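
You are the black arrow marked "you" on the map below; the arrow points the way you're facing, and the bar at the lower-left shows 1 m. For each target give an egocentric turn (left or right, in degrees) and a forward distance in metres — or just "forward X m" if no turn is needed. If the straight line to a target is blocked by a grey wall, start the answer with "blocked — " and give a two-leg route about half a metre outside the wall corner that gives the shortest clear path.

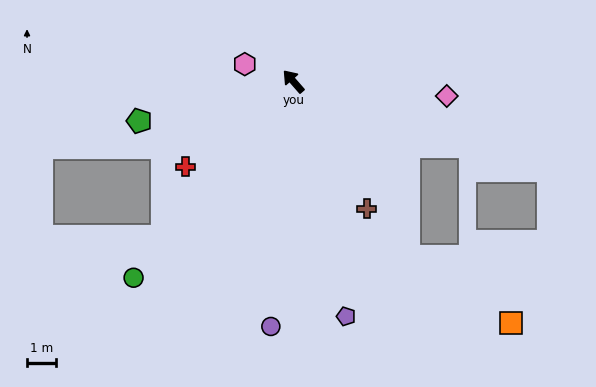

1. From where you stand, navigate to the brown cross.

turn left 169°, forward 5.1 m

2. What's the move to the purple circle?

turn left 134°, forward 8.5 m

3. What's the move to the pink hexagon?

turn left 29°, forward 1.8 m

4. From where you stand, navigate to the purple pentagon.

turn left 151°, forward 8.3 m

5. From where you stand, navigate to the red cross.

turn left 87°, forward 4.7 m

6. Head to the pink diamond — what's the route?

turn right 137°, forward 5.3 m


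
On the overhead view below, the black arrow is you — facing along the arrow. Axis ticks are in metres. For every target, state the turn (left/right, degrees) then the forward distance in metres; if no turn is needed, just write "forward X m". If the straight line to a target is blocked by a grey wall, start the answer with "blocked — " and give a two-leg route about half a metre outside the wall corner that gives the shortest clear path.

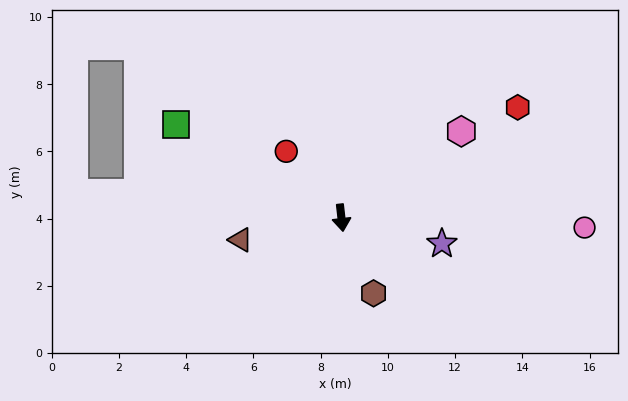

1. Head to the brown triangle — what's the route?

turn right 84°, forward 3.1 m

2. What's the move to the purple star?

turn left 69°, forward 3.1 m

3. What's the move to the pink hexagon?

turn left 119°, forward 4.4 m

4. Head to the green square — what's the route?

turn right 126°, forward 5.7 m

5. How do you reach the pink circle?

turn left 81°, forward 7.2 m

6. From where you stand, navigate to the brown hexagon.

turn left 17°, forward 2.4 m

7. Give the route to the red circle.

turn right 147°, forward 2.6 m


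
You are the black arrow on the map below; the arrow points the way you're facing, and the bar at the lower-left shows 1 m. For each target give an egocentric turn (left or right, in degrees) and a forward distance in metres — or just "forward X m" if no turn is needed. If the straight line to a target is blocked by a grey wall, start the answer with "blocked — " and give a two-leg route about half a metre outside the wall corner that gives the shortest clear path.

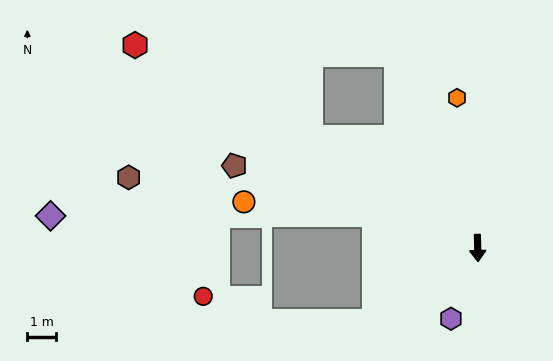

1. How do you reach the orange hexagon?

turn right 174°, forward 5.2 m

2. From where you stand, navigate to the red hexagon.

turn right 122°, forward 13.7 m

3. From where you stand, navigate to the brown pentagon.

turn right 110°, forward 8.8 m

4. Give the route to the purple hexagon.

turn right 22°, forward 2.6 m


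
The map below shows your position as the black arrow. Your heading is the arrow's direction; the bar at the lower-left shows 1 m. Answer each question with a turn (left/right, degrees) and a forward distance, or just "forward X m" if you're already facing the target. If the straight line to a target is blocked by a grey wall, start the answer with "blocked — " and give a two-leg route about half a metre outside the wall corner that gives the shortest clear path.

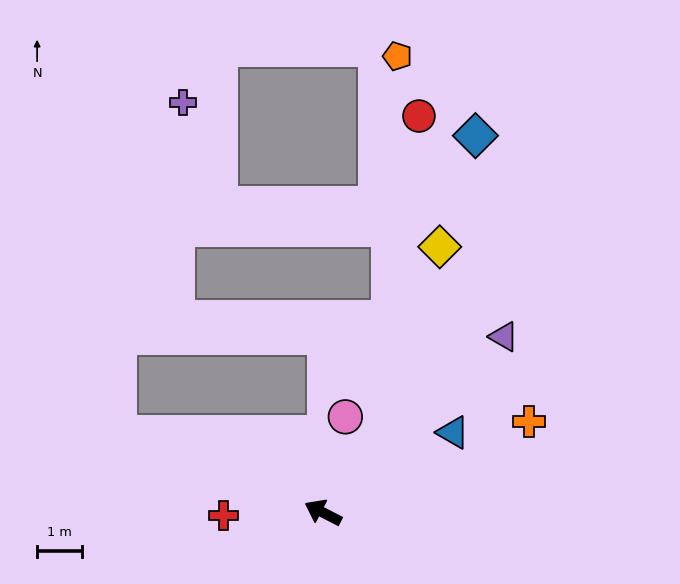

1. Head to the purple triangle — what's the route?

turn right 109°, forward 5.6 m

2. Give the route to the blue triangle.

turn right 121°, forward 3.4 m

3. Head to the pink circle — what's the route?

turn right 76°, forward 2.2 m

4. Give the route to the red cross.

turn left 29°, forward 2.2 m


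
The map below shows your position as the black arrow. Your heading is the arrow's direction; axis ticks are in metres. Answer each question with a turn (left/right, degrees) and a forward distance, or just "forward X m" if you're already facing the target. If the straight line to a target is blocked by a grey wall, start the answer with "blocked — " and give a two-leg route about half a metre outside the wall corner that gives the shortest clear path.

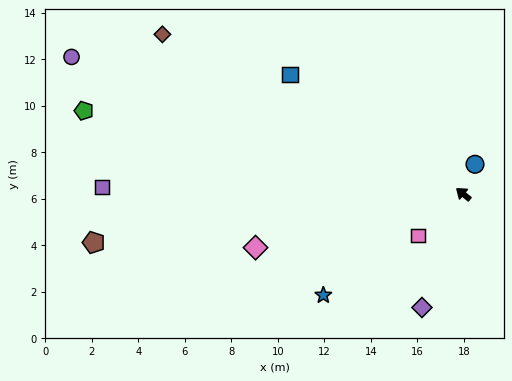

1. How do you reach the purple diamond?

turn left 109°, forward 5.2 m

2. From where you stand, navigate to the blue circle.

turn right 72°, forward 1.4 m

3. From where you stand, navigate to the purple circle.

turn left 20°, forward 17.9 m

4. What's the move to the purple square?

turn left 38°, forward 15.6 m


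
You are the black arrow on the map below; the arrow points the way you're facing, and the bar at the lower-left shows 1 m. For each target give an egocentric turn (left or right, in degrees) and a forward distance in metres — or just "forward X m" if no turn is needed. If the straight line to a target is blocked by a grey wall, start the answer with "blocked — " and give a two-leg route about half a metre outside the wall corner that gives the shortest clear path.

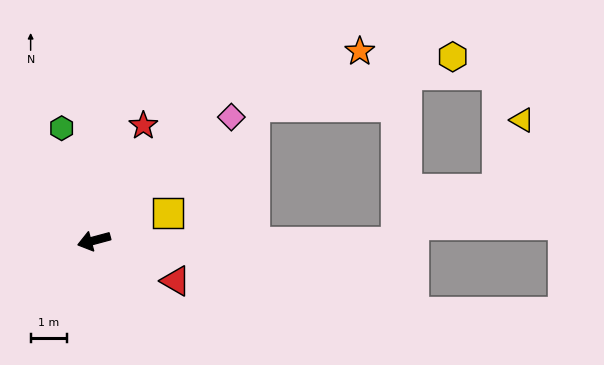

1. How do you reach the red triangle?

turn left 139°, forward 2.5 m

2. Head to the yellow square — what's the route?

turn right 175°, forward 2.2 m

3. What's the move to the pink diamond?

turn right 153°, forward 5.1 m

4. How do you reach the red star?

turn right 128°, forward 3.4 m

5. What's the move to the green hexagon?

turn right 89°, forward 3.2 m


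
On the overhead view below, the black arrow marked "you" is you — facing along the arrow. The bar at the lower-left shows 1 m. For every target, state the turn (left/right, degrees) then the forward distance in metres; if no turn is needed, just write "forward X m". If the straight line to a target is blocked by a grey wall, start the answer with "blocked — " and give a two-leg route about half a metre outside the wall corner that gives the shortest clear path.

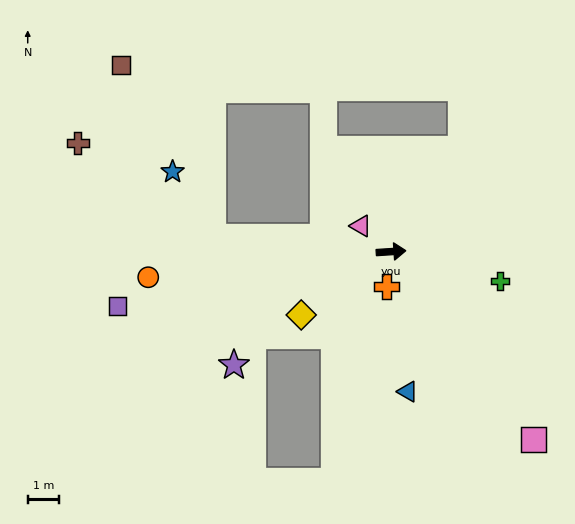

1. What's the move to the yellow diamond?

turn right 149°, forward 3.5 m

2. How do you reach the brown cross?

blocked — turn left 172°, forward 5.7 m, then turn right 30°, forward 5.3 m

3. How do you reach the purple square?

turn right 172°, forward 8.9 m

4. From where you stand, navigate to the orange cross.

turn right 101°, forward 1.1 m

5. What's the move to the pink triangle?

turn left 136°, forward 1.3 m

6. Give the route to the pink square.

turn right 57°, forward 7.5 m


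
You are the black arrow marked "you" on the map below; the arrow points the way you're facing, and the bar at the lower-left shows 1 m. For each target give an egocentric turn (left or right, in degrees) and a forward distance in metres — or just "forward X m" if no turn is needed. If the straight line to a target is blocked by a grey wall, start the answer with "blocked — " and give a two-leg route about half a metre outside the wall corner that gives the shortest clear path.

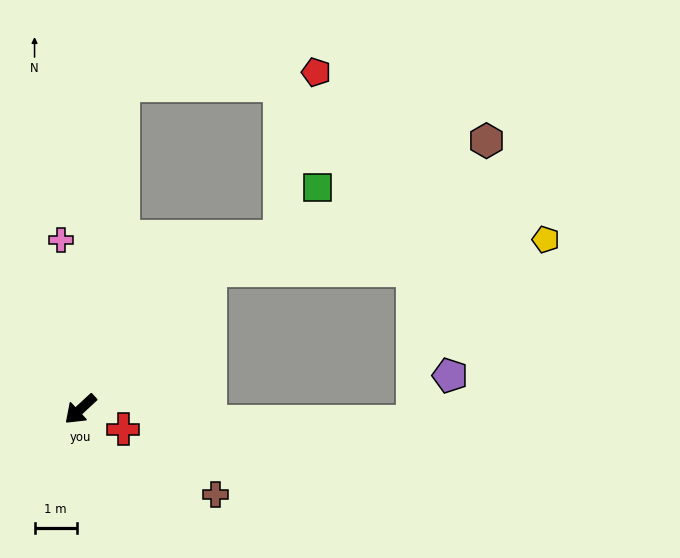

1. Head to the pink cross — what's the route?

turn right 126°, forward 4.0 m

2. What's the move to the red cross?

turn left 112°, forward 1.1 m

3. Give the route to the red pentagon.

blocked — turn right 140°, forward 7.8 m, then turn right 79°, forward 4.6 m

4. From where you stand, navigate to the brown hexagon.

blocked — turn right 175°, forward 4.5 m, then turn right 23°, forward 7.3 m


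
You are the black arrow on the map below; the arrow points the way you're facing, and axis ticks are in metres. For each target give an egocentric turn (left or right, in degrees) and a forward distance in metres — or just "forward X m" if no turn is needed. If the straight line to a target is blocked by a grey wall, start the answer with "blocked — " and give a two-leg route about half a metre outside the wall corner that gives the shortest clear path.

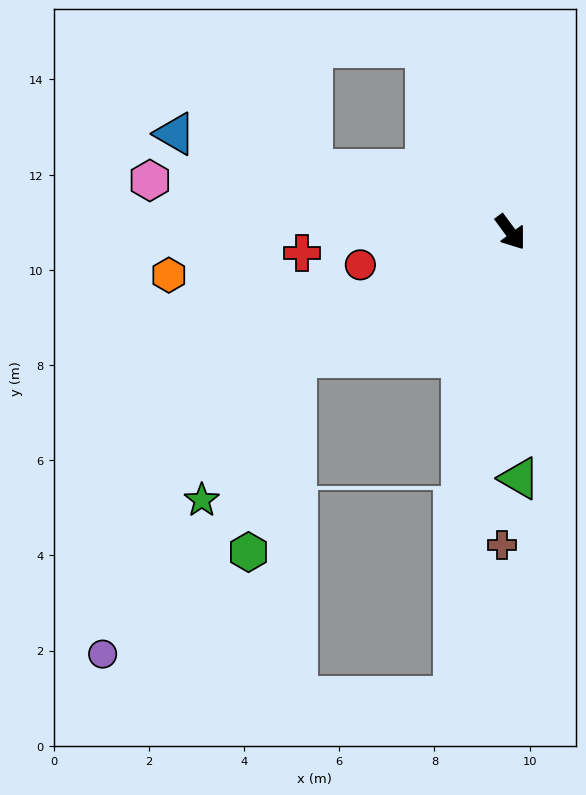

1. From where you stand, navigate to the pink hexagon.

turn right 135°, forward 7.7 m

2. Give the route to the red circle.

turn right 114°, forward 3.2 m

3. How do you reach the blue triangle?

turn right 143°, forward 7.3 m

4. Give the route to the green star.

blocked — turn right 96°, forward 5.2 m, then turn left 26°, forward 3.6 m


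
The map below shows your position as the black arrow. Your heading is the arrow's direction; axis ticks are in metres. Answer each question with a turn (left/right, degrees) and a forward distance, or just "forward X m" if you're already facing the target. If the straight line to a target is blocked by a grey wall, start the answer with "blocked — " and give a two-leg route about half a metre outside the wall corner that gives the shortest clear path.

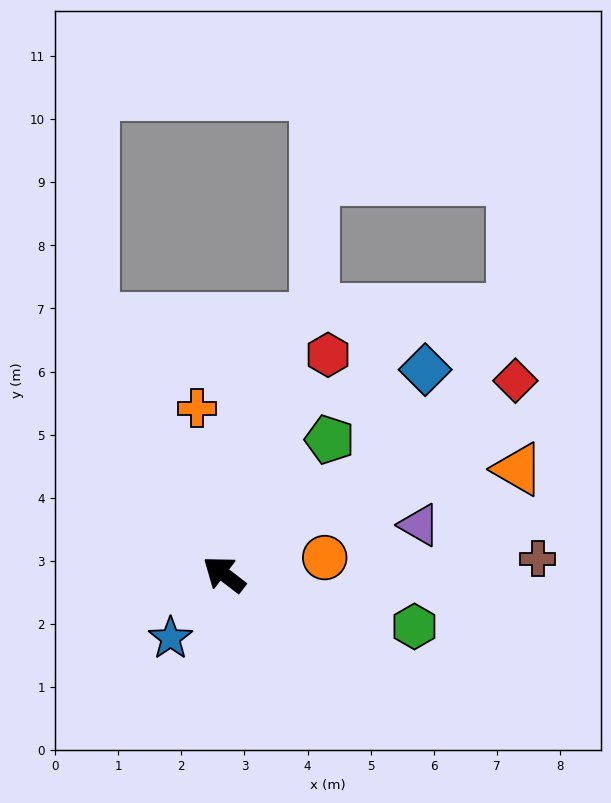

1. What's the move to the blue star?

turn left 88°, forward 1.3 m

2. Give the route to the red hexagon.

turn right 78°, forward 3.9 m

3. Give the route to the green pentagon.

turn right 91°, forward 2.7 m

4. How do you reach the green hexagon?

turn right 158°, forward 3.1 m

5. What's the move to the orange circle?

turn right 133°, forward 1.6 m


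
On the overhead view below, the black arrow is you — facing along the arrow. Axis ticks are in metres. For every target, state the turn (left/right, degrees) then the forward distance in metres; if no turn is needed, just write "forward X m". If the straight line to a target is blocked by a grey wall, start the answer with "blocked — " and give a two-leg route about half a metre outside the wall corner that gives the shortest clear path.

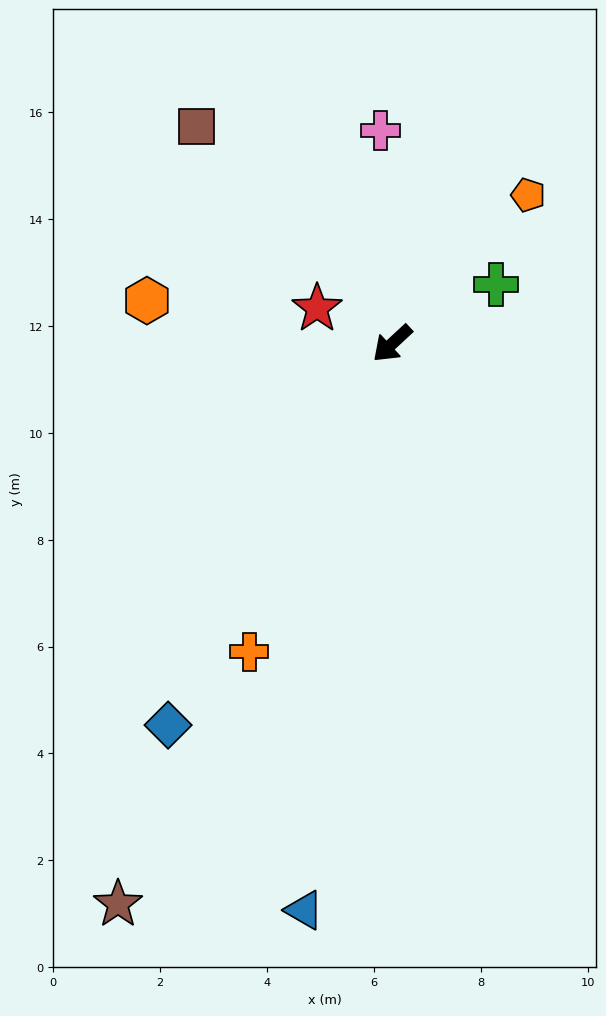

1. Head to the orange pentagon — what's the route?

turn right 175°, forward 3.8 m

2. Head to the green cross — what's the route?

turn left 167°, forward 2.2 m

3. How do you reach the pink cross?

turn right 130°, forward 4.0 m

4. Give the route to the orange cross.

turn left 22°, forward 6.4 m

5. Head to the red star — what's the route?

turn right 68°, forward 1.6 m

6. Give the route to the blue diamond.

turn left 17°, forward 8.3 m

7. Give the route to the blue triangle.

turn left 38°, forward 10.7 m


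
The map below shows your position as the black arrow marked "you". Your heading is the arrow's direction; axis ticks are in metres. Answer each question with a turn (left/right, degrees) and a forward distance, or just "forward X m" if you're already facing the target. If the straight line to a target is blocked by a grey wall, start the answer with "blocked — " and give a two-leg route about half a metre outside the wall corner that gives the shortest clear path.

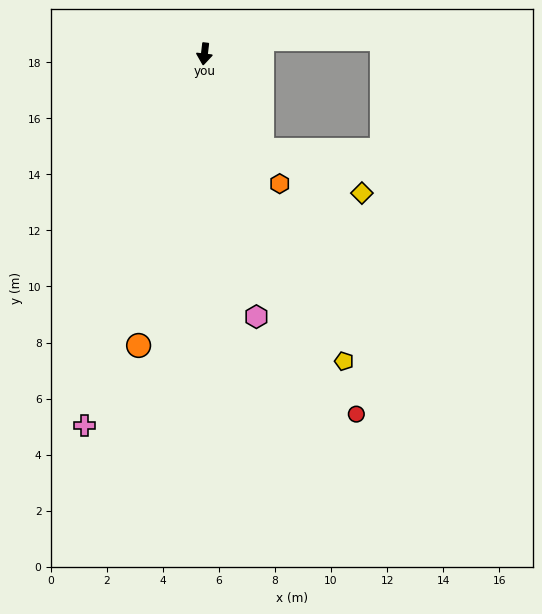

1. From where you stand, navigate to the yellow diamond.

blocked — turn left 38°, forward 4.0 m, then turn left 35°, forward 3.9 m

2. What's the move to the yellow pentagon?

turn left 31°, forward 12.0 m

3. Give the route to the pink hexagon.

turn left 18°, forward 9.6 m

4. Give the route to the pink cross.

turn right 11°, forward 13.9 m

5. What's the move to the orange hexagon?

turn left 37°, forward 5.4 m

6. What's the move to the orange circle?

turn right 6°, forward 10.7 m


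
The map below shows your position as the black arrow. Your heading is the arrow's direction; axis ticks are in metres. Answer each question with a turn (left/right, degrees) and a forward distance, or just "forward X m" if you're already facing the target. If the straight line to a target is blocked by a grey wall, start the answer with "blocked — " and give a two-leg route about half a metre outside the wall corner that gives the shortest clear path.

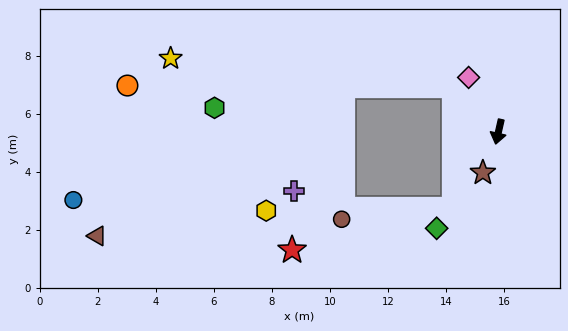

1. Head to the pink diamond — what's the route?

turn right 138°, forward 2.1 m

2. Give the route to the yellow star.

blocked — turn right 124°, forward 2.2 m, then turn left 41°, forward 9.8 m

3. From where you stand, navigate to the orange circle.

blocked — turn right 124°, forward 2.2 m, then turn left 47°, forward 11.3 m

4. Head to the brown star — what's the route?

turn right 8°, forward 1.5 m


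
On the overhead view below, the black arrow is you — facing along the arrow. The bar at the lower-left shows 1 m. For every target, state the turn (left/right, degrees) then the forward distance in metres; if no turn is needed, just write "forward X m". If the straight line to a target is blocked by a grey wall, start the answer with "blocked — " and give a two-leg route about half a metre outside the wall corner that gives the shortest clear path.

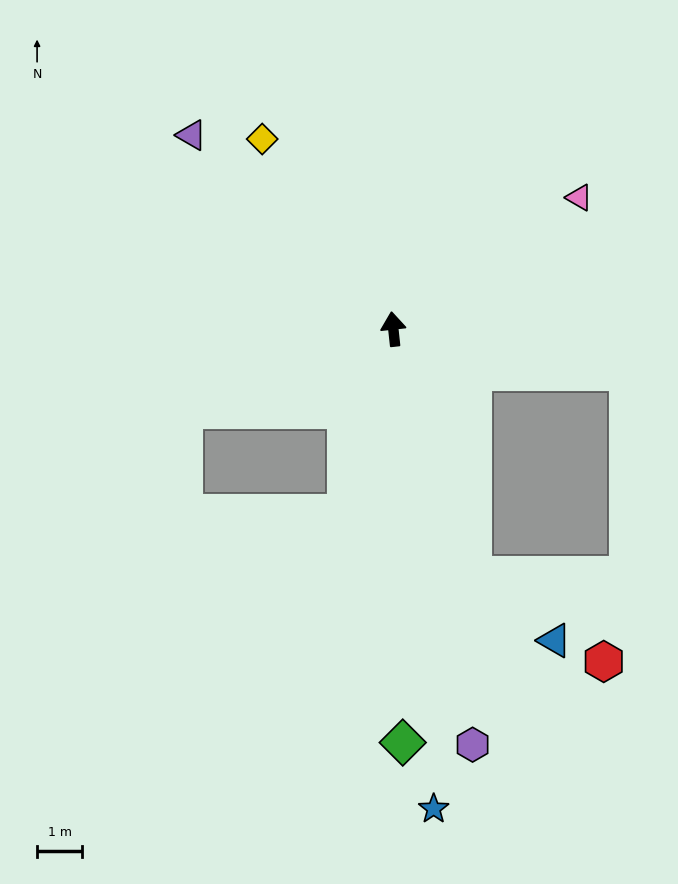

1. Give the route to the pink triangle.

turn right 61°, forward 5.0 m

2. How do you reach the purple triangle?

turn left 40°, forward 6.2 m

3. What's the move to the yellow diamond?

turn left 28°, forward 5.1 m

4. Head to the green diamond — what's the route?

turn left 175°, forward 9.2 m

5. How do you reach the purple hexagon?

turn right 175°, forward 9.4 m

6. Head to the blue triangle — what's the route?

blocked — turn right 168°, forward 5.7 m, then turn left 33°, forward 2.3 m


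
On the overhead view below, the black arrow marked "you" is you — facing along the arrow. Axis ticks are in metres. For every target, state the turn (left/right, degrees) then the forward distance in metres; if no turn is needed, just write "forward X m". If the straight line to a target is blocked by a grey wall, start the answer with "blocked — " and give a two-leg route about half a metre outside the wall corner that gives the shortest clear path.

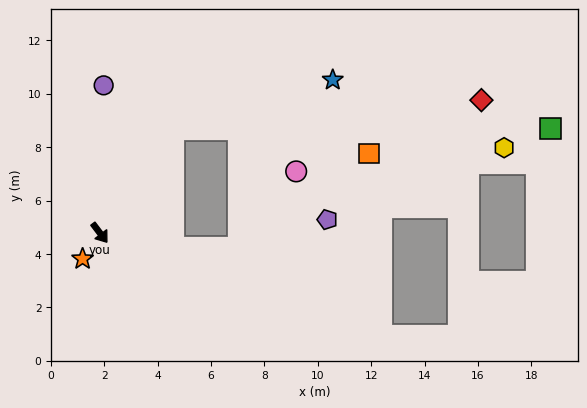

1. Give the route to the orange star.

turn right 71°, forward 1.2 m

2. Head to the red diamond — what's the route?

blocked — turn left 108°, forward 4.8 m, then turn right 50°, forward 11.6 m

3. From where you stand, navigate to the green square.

blocked — turn left 108°, forward 4.8 m, then turn right 55°, forward 14.1 m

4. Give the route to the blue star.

blocked — turn left 108°, forward 4.8 m, then turn right 38°, forward 6.3 m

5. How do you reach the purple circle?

turn left 141°, forward 5.5 m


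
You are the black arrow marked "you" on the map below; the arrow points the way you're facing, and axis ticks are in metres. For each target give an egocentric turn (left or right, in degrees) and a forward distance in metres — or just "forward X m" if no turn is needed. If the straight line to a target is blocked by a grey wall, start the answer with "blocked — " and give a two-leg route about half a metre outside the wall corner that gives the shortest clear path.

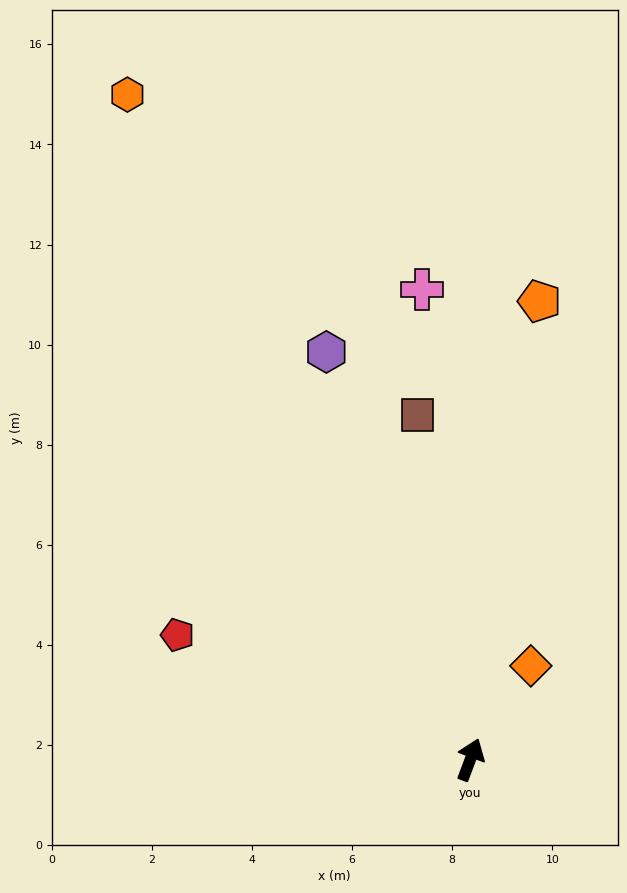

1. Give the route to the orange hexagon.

turn left 48°, forward 14.9 m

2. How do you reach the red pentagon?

turn left 88°, forward 6.4 m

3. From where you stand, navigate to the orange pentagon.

turn left 12°, forward 9.3 m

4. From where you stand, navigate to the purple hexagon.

turn left 40°, forward 8.6 m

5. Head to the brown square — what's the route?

turn left 29°, forward 7.0 m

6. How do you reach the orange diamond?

turn right 12°, forward 2.2 m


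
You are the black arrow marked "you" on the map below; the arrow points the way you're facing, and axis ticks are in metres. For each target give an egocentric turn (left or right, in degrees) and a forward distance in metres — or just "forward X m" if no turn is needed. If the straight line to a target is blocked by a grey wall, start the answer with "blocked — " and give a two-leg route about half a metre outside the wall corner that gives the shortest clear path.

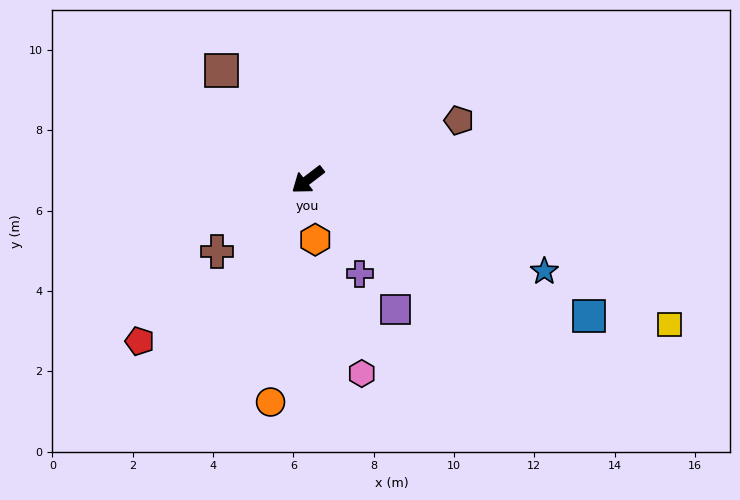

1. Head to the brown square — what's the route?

turn right 89°, forward 3.5 m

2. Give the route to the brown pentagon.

turn left 164°, forward 4.0 m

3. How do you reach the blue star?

turn left 121°, forward 6.3 m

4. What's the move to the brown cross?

forward 2.9 m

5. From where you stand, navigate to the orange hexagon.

turn left 60°, forward 1.5 m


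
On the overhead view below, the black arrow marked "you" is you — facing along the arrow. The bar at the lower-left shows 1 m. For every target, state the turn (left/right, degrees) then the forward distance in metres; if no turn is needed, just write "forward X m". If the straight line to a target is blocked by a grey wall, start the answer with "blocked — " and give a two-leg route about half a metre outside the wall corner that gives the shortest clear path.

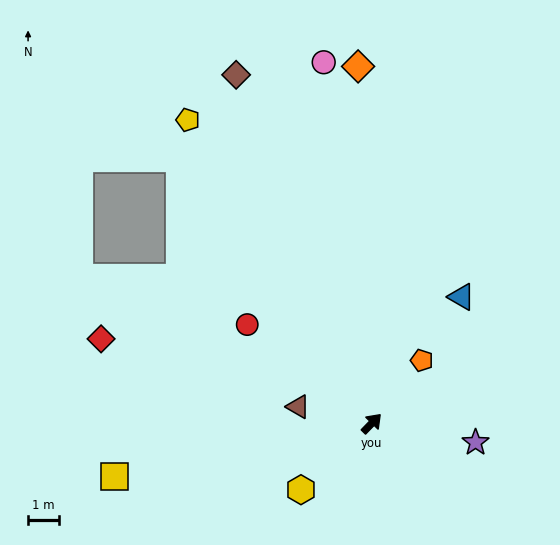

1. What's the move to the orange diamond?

turn left 46°, forward 11.4 m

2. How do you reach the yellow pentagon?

turn left 75°, forward 11.3 m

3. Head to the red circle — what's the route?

turn left 96°, forward 5.1 m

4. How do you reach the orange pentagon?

turn left 6°, forward 2.6 m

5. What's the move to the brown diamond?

turn left 65°, forward 11.9 m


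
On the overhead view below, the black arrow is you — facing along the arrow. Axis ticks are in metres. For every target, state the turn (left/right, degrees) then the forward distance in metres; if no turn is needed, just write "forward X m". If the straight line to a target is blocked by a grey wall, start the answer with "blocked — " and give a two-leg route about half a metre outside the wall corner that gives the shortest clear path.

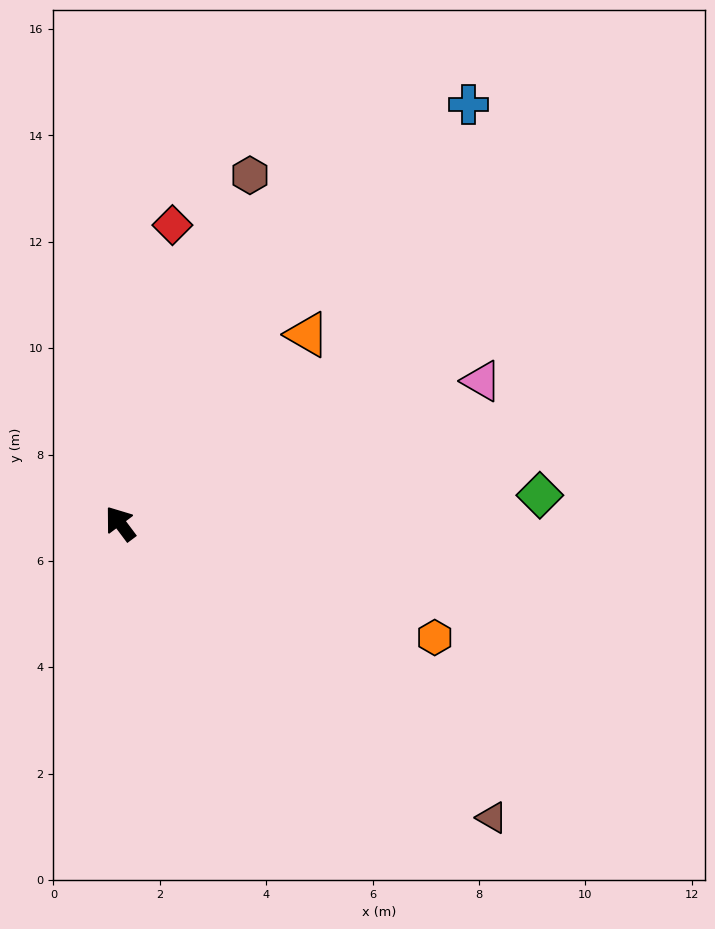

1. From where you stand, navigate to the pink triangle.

turn right 105°, forward 7.3 m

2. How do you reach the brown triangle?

turn right 165°, forward 8.9 m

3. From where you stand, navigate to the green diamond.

turn right 123°, forward 7.9 m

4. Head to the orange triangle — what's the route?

turn right 82°, forward 5.0 m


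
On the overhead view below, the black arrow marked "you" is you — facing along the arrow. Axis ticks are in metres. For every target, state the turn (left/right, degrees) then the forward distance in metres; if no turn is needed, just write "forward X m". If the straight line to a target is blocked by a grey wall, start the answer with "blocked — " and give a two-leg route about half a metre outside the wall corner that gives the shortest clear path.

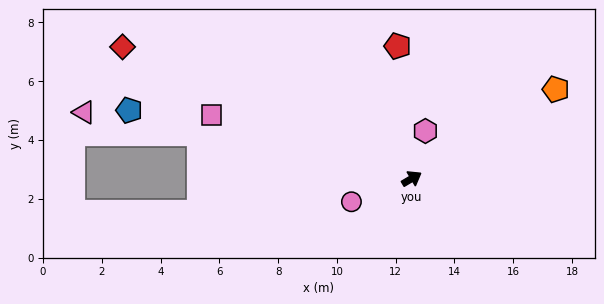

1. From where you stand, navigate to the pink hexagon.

turn left 43°, forward 1.7 m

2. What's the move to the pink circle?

turn left 170°, forward 2.2 m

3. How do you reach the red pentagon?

turn left 65°, forward 4.5 m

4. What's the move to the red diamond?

turn left 125°, forward 10.8 m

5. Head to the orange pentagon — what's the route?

forward 5.8 m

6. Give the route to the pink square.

turn left 132°, forward 7.1 m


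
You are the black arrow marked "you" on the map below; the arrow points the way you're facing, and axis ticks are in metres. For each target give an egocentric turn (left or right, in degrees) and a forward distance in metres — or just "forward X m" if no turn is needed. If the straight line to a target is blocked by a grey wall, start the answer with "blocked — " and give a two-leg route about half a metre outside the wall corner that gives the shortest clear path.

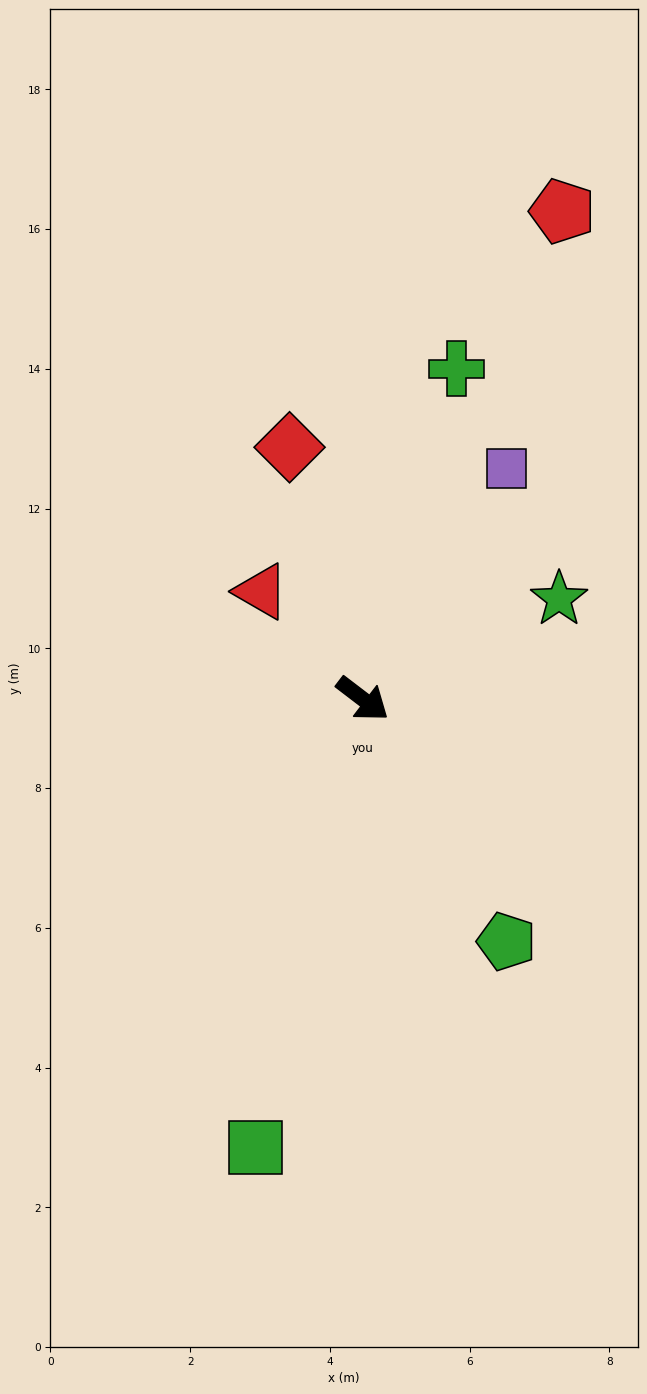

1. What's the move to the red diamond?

turn left 144°, forward 3.8 m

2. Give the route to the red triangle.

turn left 171°, forward 2.1 m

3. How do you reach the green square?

turn right 66°, forward 6.6 m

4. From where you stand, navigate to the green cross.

turn left 111°, forward 4.9 m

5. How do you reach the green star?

turn left 64°, forward 3.2 m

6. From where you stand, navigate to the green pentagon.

turn right 22°, forward 4.0 m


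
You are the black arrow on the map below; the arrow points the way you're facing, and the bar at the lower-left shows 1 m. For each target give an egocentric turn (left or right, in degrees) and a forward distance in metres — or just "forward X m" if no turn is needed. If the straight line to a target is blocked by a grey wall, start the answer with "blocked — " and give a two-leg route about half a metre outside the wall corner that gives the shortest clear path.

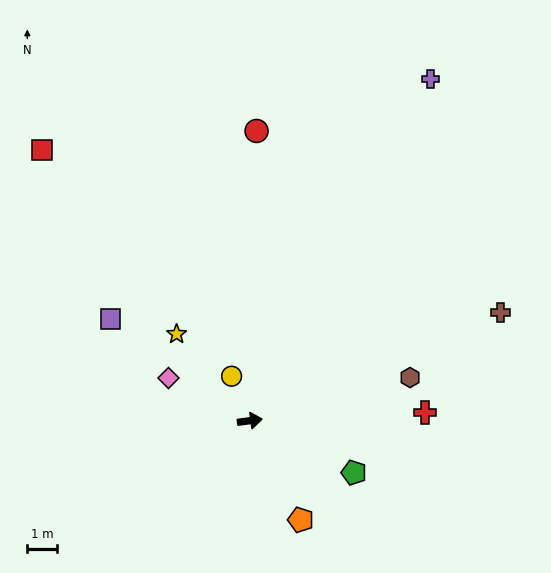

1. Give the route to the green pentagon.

turn right 34°, forward 3.9 m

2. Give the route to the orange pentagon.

turn right 70°, forward 3.7 m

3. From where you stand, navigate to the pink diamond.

turn left 145°, forward 3.1 m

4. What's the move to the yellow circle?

turn left 105°, forward 1.6 m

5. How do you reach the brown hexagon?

turn left 8°, forward 5.5 m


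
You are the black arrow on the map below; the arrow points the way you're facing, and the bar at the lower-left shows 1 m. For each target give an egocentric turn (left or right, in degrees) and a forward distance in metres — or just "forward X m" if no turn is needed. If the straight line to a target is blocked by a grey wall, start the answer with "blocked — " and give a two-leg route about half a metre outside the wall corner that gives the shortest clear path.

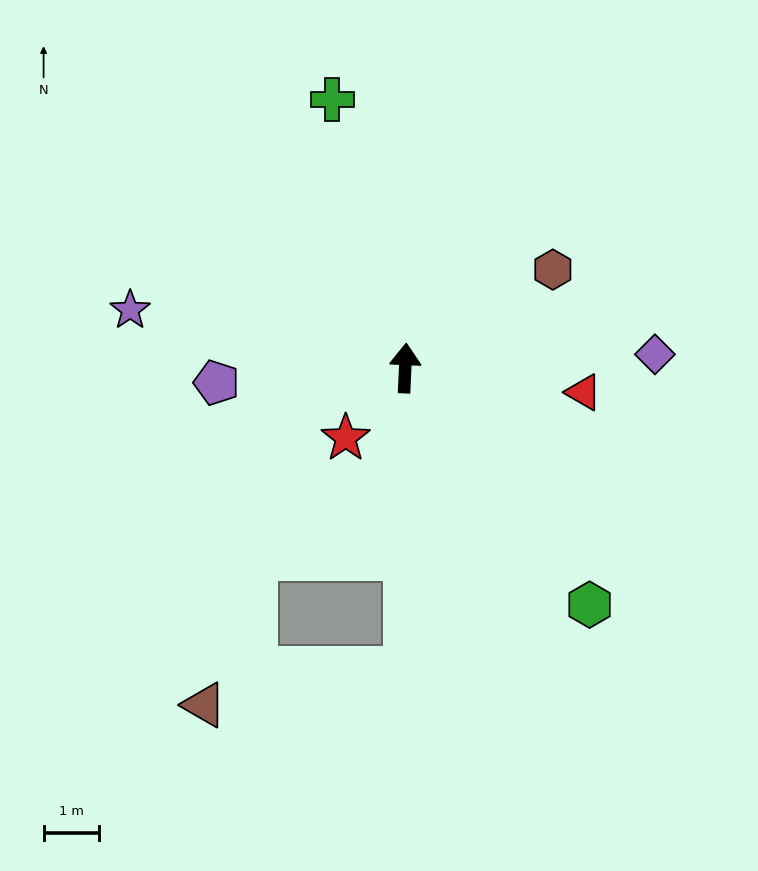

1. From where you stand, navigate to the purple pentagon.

turn left 97°, forward 3.4 m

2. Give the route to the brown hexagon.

turn right 54°, forward 3.2 m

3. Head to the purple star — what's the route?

turn left 81°, forward 5.1 m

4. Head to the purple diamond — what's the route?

turn right 84°, forward 4.5 m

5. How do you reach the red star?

turn left 142°, forward 1.7 m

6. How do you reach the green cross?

turn left 18°, forward 5.0 m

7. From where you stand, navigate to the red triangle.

turn right 95°, forward 3.2 m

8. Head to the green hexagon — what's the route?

turn right 140°, forward 5.4 m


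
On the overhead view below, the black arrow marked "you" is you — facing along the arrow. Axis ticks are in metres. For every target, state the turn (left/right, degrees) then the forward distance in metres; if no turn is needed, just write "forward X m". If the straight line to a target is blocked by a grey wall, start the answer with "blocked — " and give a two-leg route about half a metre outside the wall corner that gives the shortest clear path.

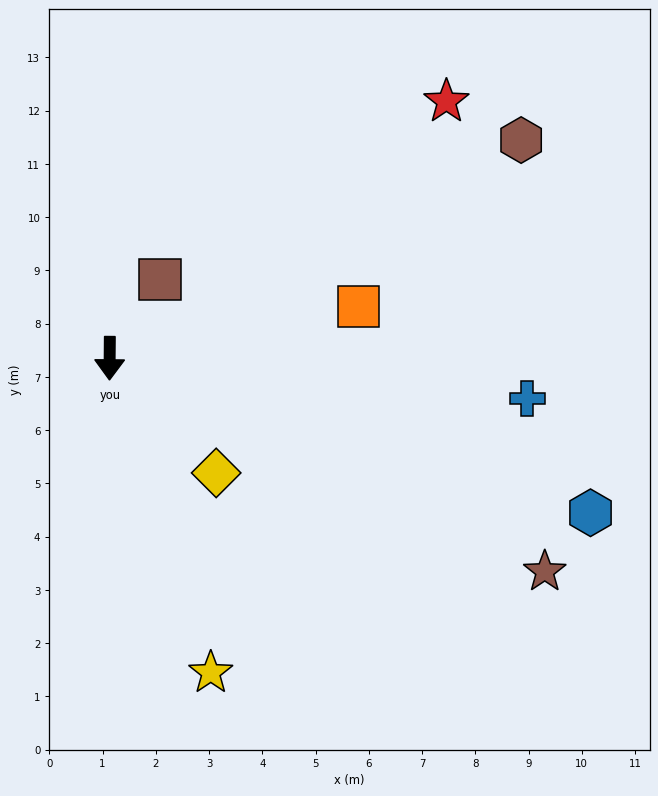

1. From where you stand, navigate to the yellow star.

turn left 18°, forward 6.2 m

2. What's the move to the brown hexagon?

turn left 118°, forward 8.7 m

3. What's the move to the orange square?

turn left 102°, forward 4.8 m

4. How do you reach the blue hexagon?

turn left 73°, forward 9.5 m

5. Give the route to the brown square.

turn left 148°, forward 1.8 m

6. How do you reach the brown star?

turn left 64°, forward 9.1 m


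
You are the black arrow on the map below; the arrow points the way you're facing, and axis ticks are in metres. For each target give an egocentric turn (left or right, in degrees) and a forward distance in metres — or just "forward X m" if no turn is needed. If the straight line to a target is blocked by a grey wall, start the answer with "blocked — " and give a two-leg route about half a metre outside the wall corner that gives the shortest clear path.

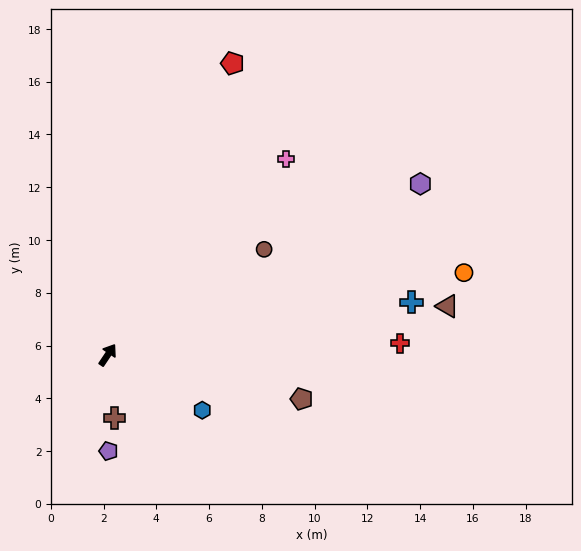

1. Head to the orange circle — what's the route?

turn right 43°, forward 13.9 m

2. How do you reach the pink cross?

turn right 8°, forward 10.0 m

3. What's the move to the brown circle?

turn right 22°, forward 7.1 m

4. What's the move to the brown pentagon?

turn right 69°, forward 7.5 m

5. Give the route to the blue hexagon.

turn right 87°, forward 4.1 m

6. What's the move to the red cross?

turn right 54°, forward 11.1 m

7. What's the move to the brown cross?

turn right 140°, forward 2.4 m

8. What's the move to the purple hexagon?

turn right 27°, forward 13.5 m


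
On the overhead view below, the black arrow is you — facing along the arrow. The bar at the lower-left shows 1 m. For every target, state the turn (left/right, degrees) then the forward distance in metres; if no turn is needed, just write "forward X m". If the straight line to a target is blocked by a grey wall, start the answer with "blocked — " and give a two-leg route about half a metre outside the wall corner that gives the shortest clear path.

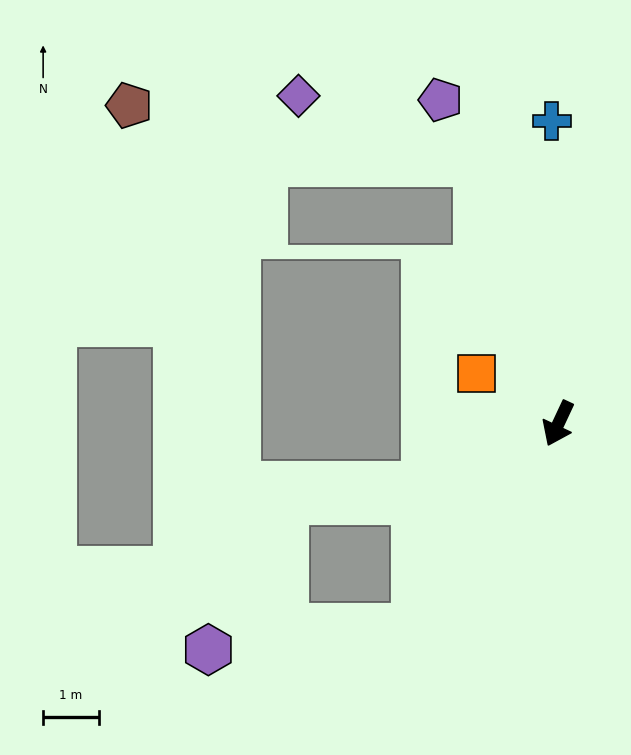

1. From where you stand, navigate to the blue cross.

turn right 154°, forward 5.4 m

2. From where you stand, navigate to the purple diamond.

blocked — turn right 138°, forward 4.9 m, then turn left 53°, forward 3.4 m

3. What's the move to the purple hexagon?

blocked — turn right 10°, forward 4.5 m, then turn right 49°, forward 3.7 m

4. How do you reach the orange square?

turn right 96°, forward 1.7 m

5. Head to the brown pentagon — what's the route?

blocked — turn right 138°, forward 4.9 m, then turn left 64°, forward 6.3 m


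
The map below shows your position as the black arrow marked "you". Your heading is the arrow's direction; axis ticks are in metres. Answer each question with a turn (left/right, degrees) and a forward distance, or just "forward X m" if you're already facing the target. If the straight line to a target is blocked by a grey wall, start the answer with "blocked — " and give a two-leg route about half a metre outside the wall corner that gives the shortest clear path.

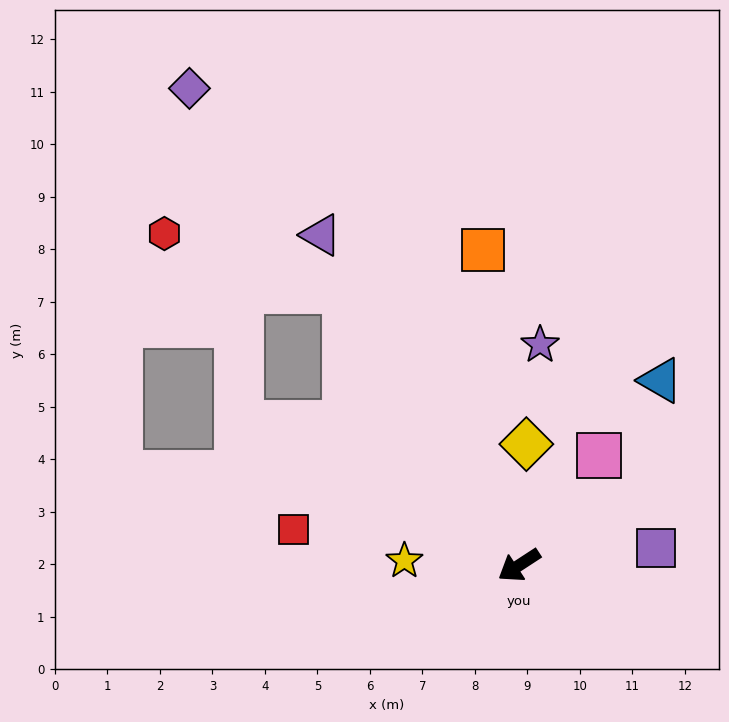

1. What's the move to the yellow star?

turn right 35°, forward 2.2 m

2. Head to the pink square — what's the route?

turn right 159°, forward 2.6 m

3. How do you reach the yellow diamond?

turn right 127°, forward 2.3 m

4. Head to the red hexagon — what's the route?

blocked — turn right 91°, forward 6.2 m, then turn left 40°, forward 3.6 m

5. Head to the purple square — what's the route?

turn left 154°, forward 2.6 m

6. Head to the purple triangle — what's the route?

turn right 92°, forward 7.3 m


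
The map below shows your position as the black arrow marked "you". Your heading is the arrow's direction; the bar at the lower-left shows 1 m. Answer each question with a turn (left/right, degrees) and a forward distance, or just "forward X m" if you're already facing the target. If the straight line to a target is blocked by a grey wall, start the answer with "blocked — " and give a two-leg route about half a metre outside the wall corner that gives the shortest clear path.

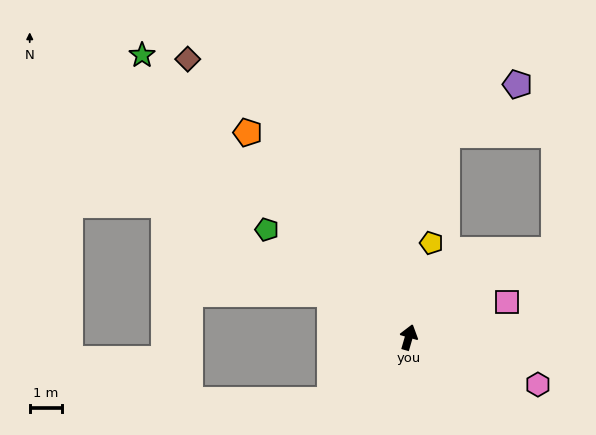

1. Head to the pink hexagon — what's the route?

turn right 94°, forward 4.3 m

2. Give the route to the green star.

turn left 60°, forward 12.1 m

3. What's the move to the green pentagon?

turn left 69°, forward 5.6 m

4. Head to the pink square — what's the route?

turn right 54°, forward 3.3 m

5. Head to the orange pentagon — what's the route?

turn left 54°, forward 8.1 m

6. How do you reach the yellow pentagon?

turn left 3°, forward 3.0 m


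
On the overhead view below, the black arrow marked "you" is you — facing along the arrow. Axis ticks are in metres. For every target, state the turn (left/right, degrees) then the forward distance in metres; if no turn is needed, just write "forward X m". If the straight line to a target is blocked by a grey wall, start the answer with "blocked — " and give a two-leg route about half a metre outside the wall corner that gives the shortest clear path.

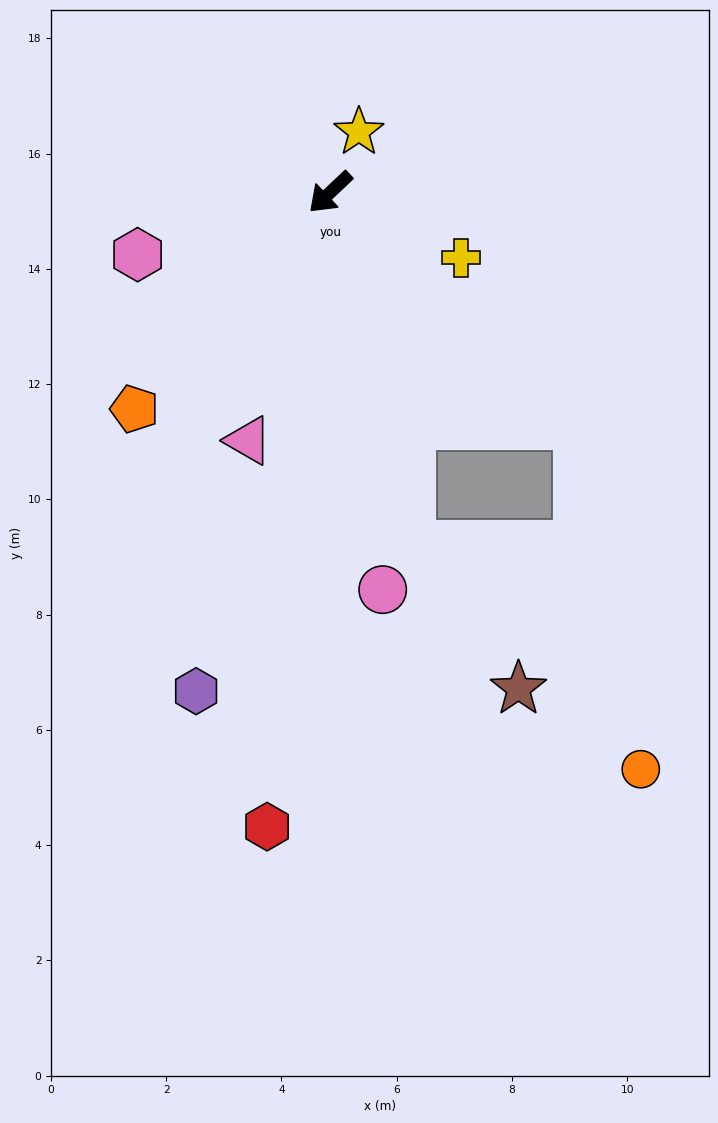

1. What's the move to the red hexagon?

turn left 41°, forward 11.1 m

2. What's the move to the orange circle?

blocked — turn left 93°, forward 5.9 m, then turn right 36°, forward 6.1 m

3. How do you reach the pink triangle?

turn left 28°, forward 4.5 m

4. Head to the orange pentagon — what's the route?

turn left 5°, forward 5.1 m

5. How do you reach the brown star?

blocked — turn left 60°, forward 6.3 m, then turn left 23°, forward 3.1 m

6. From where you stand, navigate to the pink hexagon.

turn right 25°, forward 3.5 m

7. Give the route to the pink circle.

turn left 54°, forward 7.0 m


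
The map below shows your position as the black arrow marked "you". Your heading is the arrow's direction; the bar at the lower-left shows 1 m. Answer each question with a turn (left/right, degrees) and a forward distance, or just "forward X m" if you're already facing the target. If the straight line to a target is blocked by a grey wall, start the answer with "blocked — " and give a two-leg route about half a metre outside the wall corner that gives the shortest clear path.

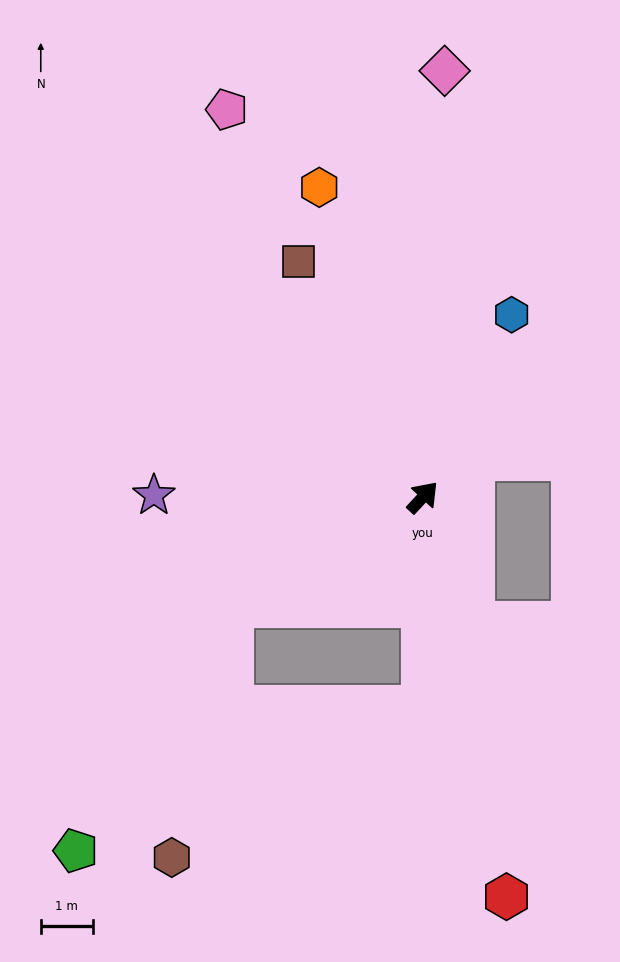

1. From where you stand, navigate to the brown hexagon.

blocked — turn left 162°, forward 4.2 m, then turn left 47°, forward 5.0 m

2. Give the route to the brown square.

turn left 71°, forward 5.1 m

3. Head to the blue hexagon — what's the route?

turn left 17°, forward 3.9 m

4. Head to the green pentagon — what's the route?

blocked — turn left 162°, forward 4.2 m, then turn left 28°, forward 5.6 m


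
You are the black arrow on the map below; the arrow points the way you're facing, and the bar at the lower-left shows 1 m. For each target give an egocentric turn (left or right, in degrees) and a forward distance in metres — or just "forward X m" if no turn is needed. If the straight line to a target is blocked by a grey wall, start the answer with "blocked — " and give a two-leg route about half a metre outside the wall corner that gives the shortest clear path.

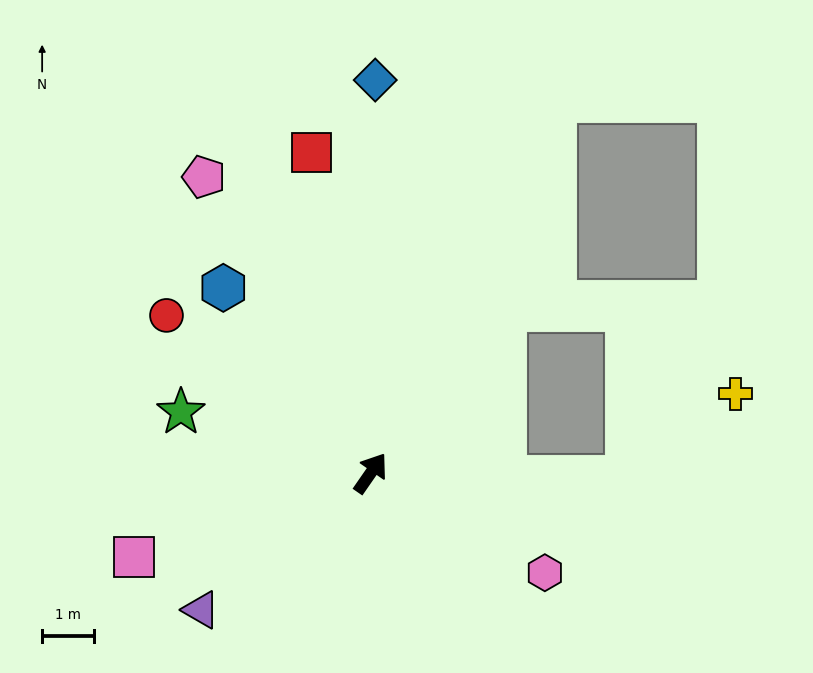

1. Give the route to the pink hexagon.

turn right 85°, forward 3.8 m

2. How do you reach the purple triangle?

turn left 164°, forward 4.2 m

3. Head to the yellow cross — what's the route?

blocked — turn right 56°, forward 4.9 m, then turn left 39°, forward 2.6 m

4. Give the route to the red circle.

turn left 87°, forward 4.9 m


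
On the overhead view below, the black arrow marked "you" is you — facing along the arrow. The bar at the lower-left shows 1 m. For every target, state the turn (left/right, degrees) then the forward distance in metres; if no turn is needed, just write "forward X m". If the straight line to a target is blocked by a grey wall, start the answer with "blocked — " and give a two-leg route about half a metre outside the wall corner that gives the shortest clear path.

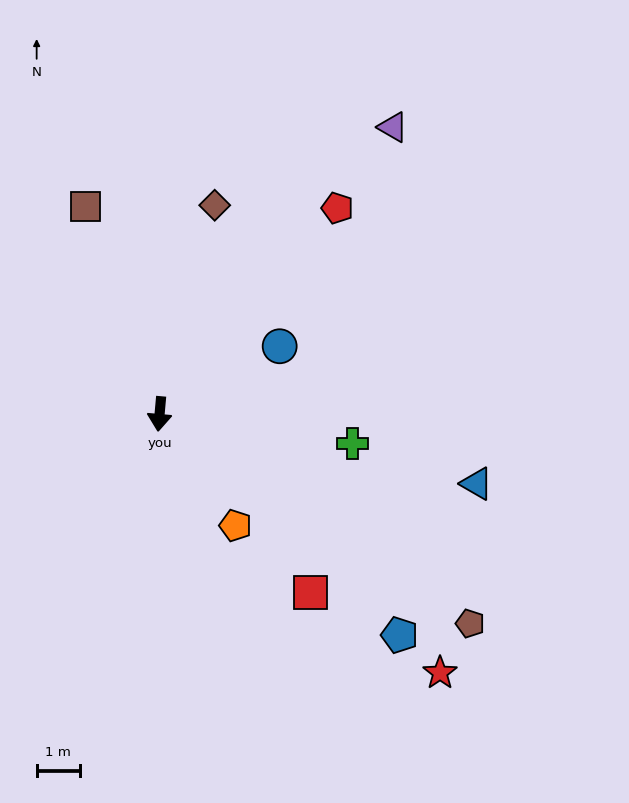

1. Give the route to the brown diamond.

turn left 170°, forward 5.0 m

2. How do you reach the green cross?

turn left 86°, forward 4.5 m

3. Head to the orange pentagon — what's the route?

turn left 39°, forward 3.1 m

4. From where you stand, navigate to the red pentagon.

turn left 144°, forward 6.3 m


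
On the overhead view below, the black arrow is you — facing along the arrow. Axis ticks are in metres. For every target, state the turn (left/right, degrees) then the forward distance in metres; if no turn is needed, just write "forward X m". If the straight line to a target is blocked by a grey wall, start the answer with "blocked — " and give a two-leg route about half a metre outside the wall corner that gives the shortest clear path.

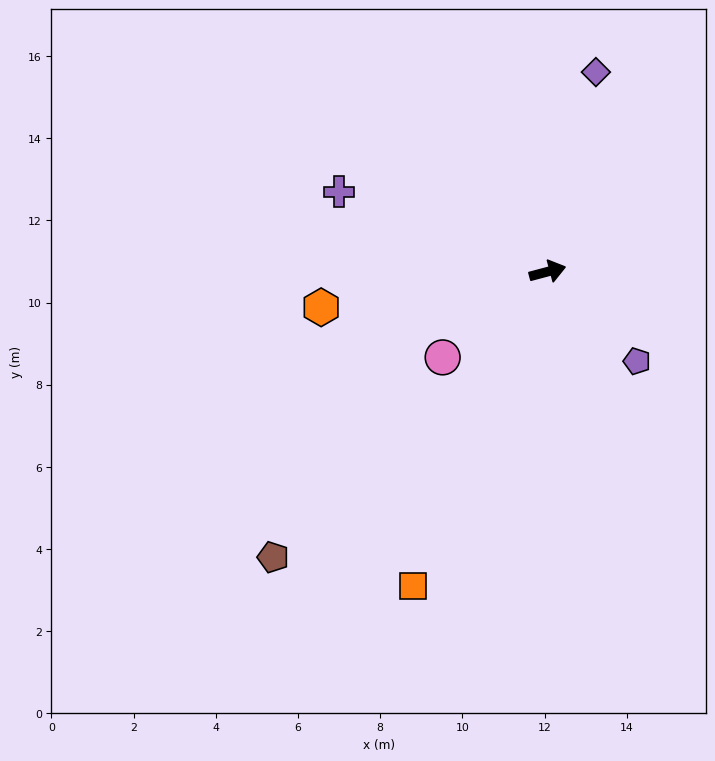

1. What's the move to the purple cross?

turn left 144°, forward 5.4 m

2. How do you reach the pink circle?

turn right 156°, forward 3.3 m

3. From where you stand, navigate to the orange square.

turn right 128°, forward 8.3 m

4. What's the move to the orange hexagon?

turn left 174°, forward 5.6 m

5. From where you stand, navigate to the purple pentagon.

turn right 60°, forward 3.1 m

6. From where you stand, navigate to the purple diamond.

turn left 61°, forward 5.0 m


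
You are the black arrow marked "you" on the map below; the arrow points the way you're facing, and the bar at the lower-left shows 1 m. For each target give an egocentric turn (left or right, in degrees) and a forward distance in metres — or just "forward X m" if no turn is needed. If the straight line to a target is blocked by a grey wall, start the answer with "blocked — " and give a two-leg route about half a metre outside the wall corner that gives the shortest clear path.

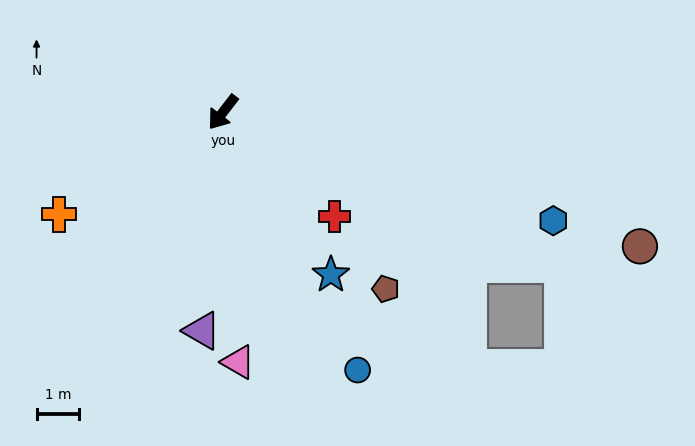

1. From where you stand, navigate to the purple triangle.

turn left 32°, forward 5.1 m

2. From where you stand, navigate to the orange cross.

turn right 20°, forward 4.5 m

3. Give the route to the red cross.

turn left 85°, forward 3.6 m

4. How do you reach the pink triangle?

turn left 41°, forward 5.9 m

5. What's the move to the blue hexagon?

turn left 109°, forward 8.1 m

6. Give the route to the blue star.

turn left 71°, forward 4.6 m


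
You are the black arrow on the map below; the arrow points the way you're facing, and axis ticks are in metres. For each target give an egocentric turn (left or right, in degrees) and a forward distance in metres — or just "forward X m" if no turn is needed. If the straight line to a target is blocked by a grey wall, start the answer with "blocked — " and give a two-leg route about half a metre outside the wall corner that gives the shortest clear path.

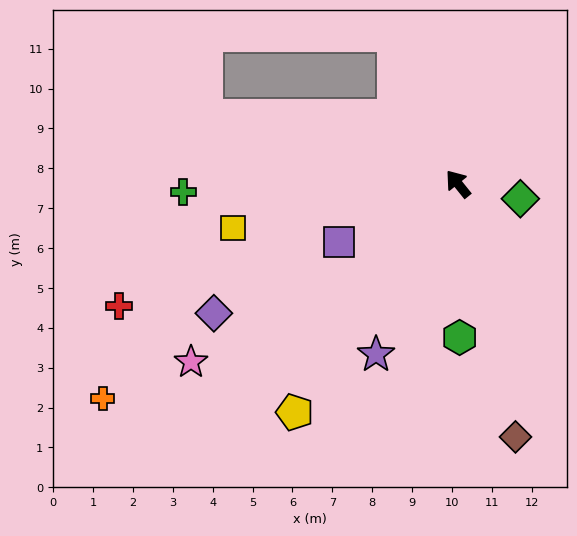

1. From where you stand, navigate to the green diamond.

turn right 142°, forward 1.6 m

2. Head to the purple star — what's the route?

turn left 116°, forward 4.7 m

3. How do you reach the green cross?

turn left 53°, forward 6.9 m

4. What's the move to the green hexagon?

turn left 142°, forward 3.9 m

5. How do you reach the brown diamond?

turn left 154°, forward 6.5 m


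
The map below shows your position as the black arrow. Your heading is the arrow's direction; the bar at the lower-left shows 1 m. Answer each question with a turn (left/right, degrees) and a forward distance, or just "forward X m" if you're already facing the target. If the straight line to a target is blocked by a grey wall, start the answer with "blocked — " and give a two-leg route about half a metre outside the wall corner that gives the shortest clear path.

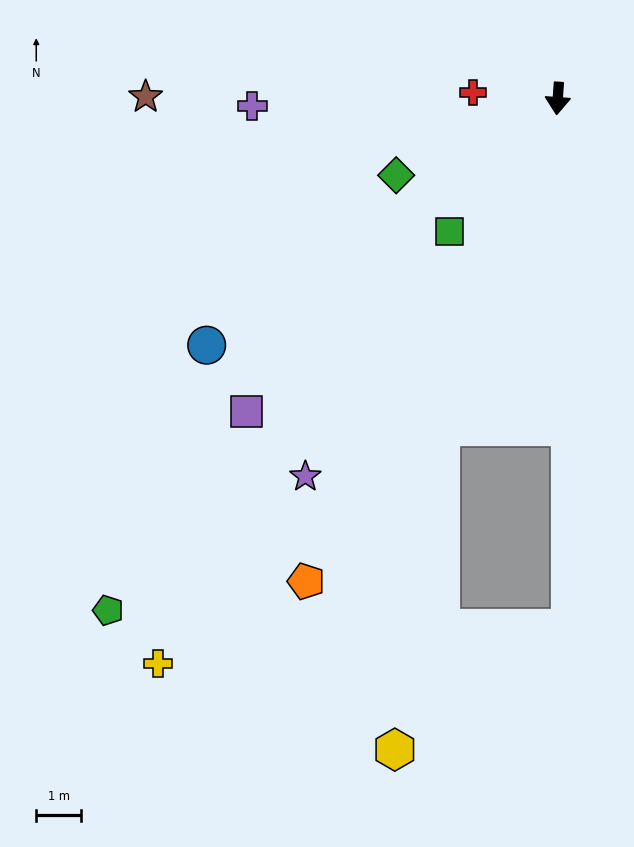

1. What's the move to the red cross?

turn right 90°, forward 1.9 m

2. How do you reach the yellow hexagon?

blocked — turn right 16°, forward 7.7 m, then turn left 12°, forward 7.2 m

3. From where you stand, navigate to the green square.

turn right 35°, forward 3.8 m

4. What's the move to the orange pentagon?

turn right 23°, forward 12.1 m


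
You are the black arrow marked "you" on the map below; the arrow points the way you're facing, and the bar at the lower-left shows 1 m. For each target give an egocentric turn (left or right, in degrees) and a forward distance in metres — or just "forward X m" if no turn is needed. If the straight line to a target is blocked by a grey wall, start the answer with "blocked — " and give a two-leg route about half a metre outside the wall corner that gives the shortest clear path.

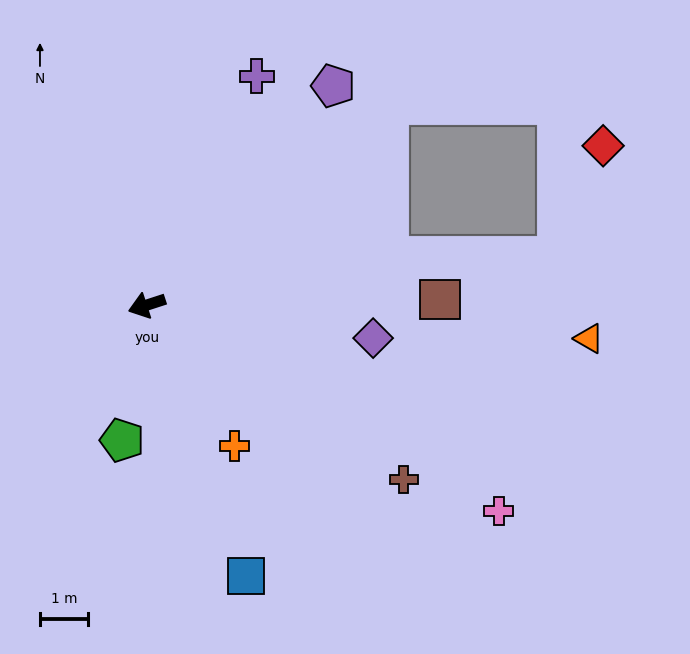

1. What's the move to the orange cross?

turn left 104°, forward 3.4 m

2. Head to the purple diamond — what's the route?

turn left 154°, forward 4.7 m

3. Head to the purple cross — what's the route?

turn right 134°, forward 5.3 m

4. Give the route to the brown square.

turn left 163°, forward 6.1 m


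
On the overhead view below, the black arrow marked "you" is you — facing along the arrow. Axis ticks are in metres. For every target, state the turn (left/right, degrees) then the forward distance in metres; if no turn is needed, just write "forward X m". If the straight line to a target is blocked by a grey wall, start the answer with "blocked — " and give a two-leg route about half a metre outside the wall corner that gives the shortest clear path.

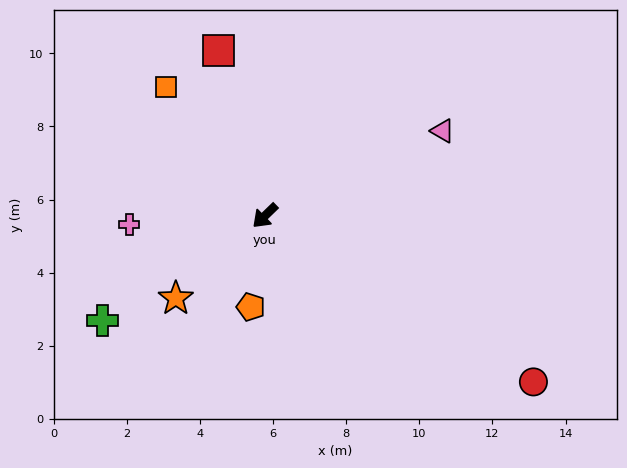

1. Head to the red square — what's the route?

turn right 118°, forward 4.7 m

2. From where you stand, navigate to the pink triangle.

turn left 161°, forward 5.4 m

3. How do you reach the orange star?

forward 3.3 m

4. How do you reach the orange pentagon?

turn left 37°, forward 2.5 m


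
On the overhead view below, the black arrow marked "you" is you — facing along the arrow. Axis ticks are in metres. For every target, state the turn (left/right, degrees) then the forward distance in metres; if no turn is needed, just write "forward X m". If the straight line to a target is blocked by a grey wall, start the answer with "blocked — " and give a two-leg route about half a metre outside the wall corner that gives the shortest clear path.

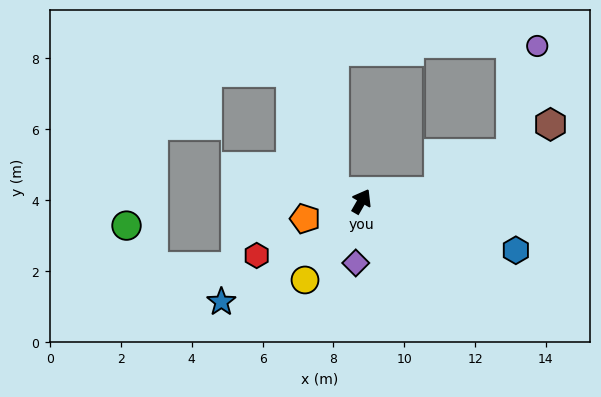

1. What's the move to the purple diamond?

turn right 155°, forward 1.7 m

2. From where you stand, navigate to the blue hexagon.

turn right 78°, forward 4.6 m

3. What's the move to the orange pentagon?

turn left 137°, forward 1.7 m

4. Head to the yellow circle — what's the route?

turn left 174°, forward 2.7 m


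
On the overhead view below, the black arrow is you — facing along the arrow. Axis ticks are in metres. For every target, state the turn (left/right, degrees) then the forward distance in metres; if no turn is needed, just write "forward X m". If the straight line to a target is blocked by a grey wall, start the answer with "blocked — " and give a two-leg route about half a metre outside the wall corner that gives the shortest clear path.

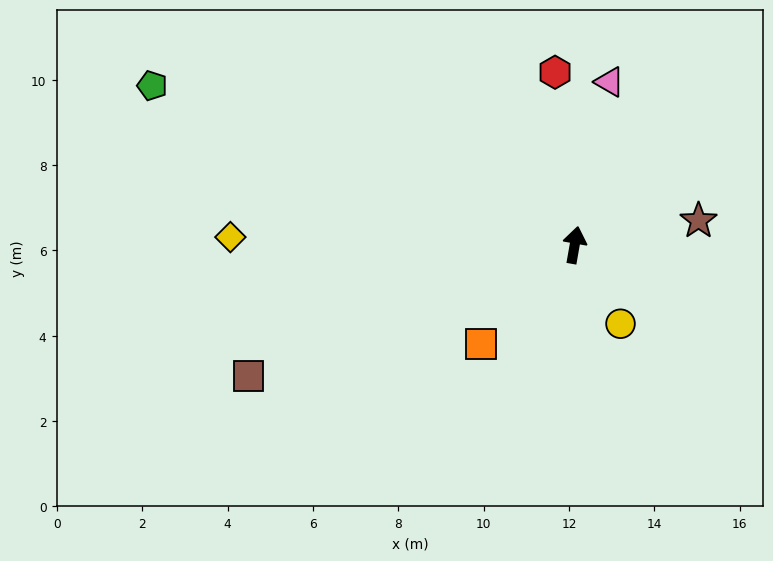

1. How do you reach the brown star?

turn right 69°, forward 3.0 m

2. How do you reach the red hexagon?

turn left 16°, forward 4.1 m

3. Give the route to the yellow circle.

turn right 140°, forward 2.1 m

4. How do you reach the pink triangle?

turn right 2°, forward 3.9 m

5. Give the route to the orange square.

turn left 146°, forward 3.2 m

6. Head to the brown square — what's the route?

turn left 122°, forward 8.2 m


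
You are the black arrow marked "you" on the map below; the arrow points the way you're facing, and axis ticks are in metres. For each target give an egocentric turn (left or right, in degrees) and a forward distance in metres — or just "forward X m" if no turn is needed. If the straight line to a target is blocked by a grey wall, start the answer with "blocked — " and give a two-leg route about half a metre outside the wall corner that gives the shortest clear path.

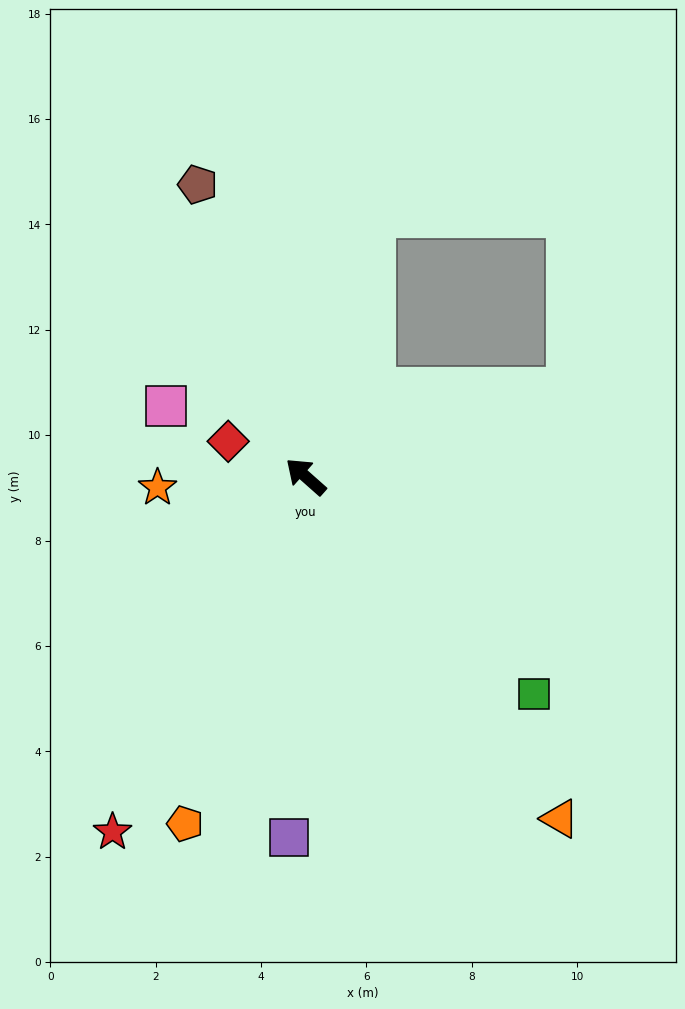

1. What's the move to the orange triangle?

turn left 168°, forward 8.1 m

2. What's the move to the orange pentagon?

turn left 112°, forward 7.0 m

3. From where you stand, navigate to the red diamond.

turn left 17°, forward 1.6 m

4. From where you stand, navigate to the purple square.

turn left 129°, forward 6.9 m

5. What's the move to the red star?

turn left 103°, forward 7.7 m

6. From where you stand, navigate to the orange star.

turn left 46°, forward 2.8 m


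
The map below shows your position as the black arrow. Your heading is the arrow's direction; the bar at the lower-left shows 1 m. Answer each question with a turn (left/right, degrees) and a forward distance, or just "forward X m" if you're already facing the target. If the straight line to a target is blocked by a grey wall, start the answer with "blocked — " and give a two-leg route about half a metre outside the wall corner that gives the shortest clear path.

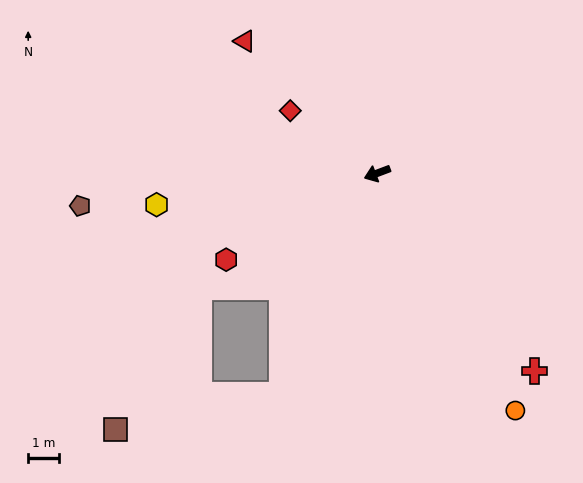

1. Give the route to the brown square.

blocked — turn left 46°, forward 7.8 m, then turn right 55°, forward 5.5 m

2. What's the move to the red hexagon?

turn left 9°, forward 5.7 m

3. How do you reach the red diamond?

turn right 56°, forward 3.5 m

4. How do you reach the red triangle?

turn right 66°, forward 6.1 m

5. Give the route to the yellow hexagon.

turn right 13°, forward 7.2 m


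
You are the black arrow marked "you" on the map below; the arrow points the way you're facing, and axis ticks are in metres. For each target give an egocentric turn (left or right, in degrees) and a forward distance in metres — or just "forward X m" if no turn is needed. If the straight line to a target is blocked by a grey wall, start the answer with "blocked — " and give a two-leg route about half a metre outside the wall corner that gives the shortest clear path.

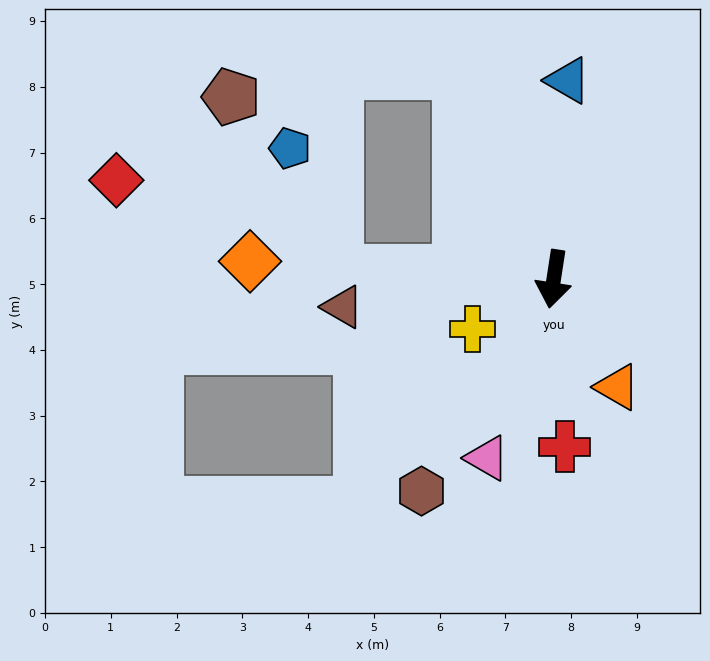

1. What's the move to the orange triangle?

turn left 39°, forward 1.9 m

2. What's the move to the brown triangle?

turn right 74°, forward 3.2 m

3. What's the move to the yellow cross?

turn right 50°, forward 1.5 m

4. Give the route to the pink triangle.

turn right 12°, forward 2.9 m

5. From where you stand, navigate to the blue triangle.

turn right 175°, forward 3.0 m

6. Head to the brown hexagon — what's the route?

turn right 23°, forward 3.8 m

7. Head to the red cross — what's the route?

turn left 13°, forward 2.6 m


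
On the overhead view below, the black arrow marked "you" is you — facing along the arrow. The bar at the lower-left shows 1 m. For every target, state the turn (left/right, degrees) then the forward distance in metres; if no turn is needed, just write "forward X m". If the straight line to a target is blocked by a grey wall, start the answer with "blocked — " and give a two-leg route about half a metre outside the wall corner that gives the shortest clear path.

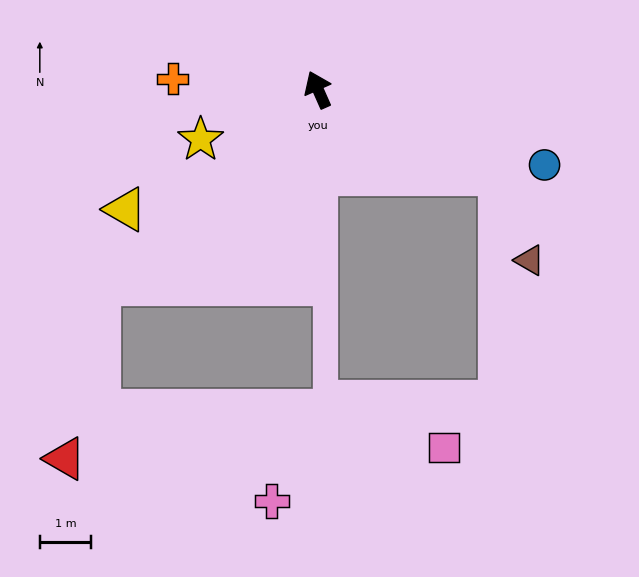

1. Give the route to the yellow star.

turn left 89°, forward 2.5 m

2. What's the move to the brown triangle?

blocked — turn right 139°, forward 3.9 m, then turn right 46°, forward 1.8 m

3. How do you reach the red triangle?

blocked — turn left 108°, forward 5.7 m, then turn left 37°, forward 3.5 m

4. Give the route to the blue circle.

turn right 132°, forward 4.6 m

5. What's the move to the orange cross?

turn left 62°, forward 2.8 m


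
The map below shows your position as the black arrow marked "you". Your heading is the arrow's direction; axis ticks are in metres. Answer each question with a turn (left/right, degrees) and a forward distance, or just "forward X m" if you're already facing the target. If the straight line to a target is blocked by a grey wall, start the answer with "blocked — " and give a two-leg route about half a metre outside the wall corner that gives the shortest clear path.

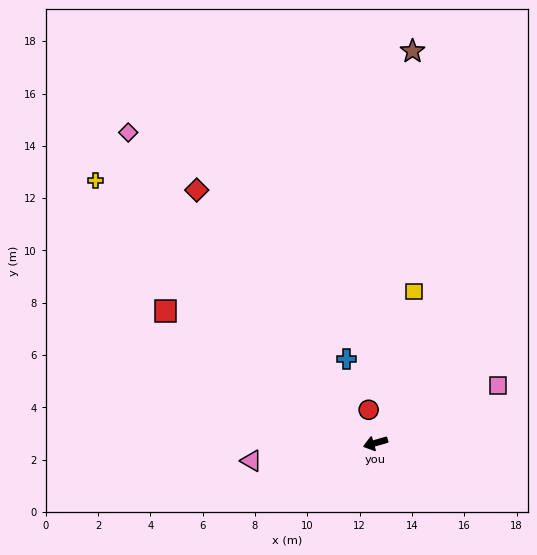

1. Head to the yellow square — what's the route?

turn right 120°, forward 6.0 m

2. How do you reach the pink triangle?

turn right 8°, forward 4.8 m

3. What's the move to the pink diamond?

turn right 68°, forward 15.2 m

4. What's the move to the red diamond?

turn right 71°, forward 11.8 m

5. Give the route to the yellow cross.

turn right 59°, forward 14.7 m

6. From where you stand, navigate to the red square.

turn right 48°, forward 9.5 m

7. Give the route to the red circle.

turn right 94°, forward 1.3 m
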